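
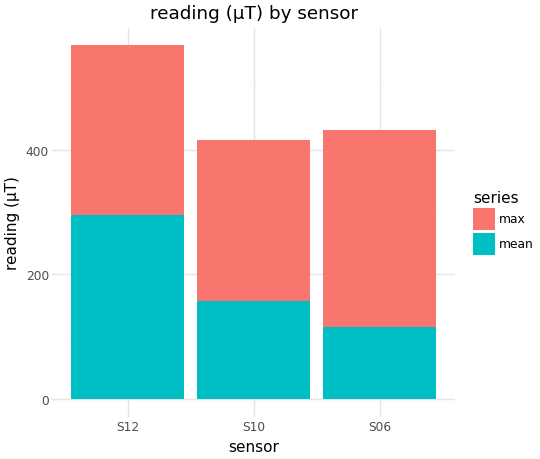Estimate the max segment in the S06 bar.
≈ 350

max top ≈ 450, bottom ≈ 100; segment ≈ 350.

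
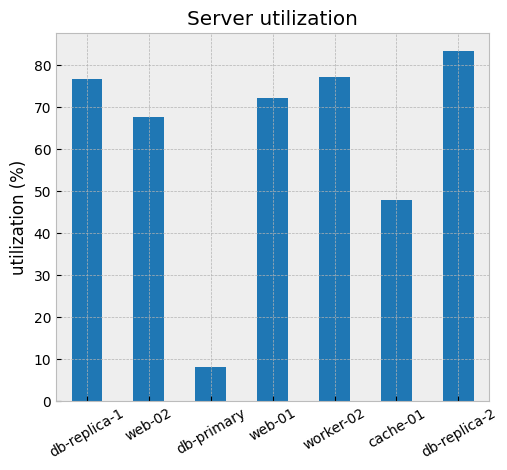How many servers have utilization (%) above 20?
Above 20: db-replica-1, web-02, web-01, worker-02, cache-01, db-replica-2.

6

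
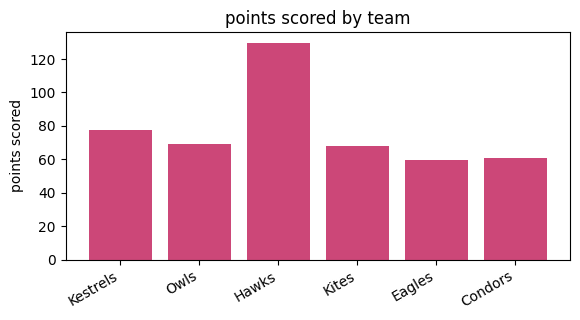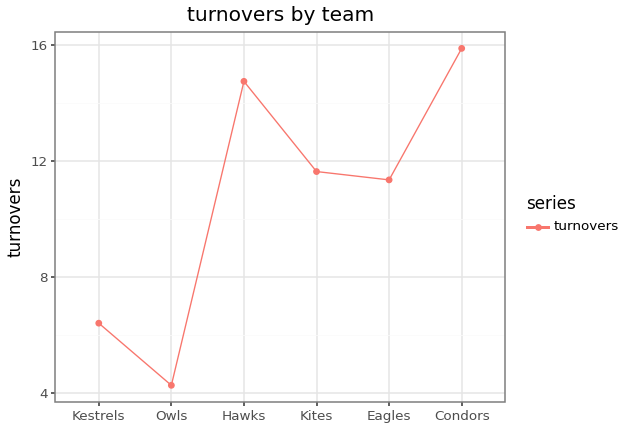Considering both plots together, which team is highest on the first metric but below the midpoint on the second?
Chart 2 median turnovers ≈ 12; below-median teams: Kestrels, Owls, Eagles. Among those, Kestrels has the highest points scored (≈ 80).

Kestrels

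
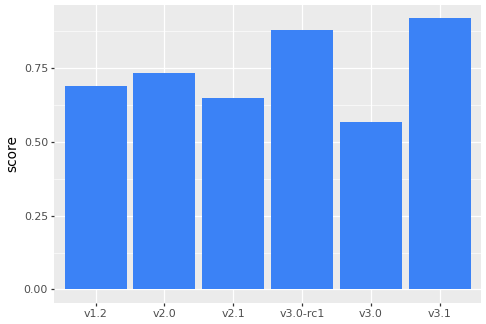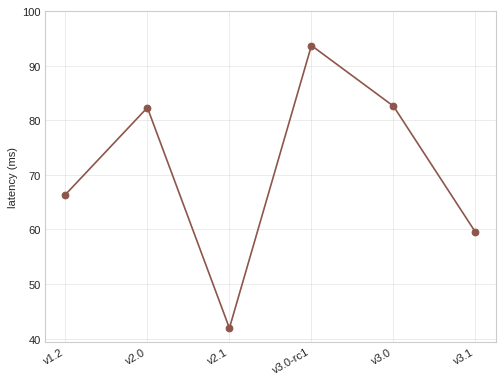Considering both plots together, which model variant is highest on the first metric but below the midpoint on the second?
Chart 2 median latency (ms) ≈ 70; below-median model variants: v1.2, v2.1, v3.1. Among those, v3.1 has the highest score (≈ 0.9).

v3.1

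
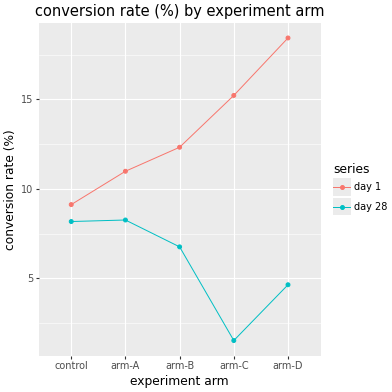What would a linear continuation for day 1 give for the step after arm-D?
≈ 21

Last three: 12, 16, 18 → slope ≈ 3/step → next ≈ 21.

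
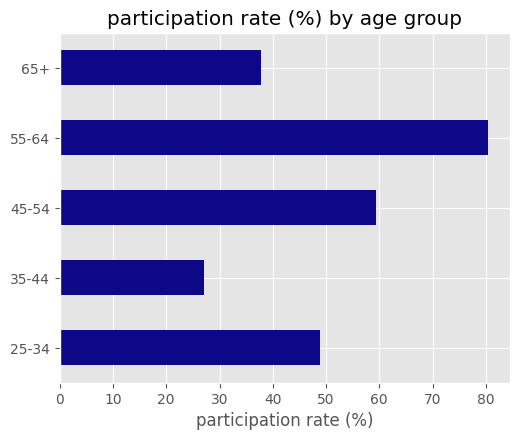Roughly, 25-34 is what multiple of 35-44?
≈ 1.67×

25-34 ≈ 50, 35-44 ≈ 30; 50/30 ≈ 1.67.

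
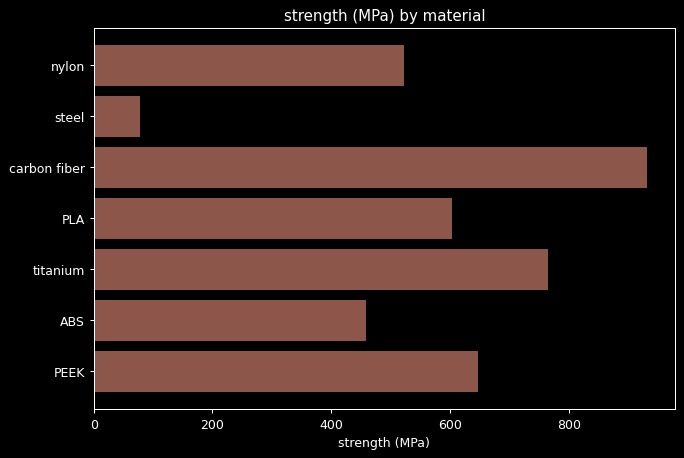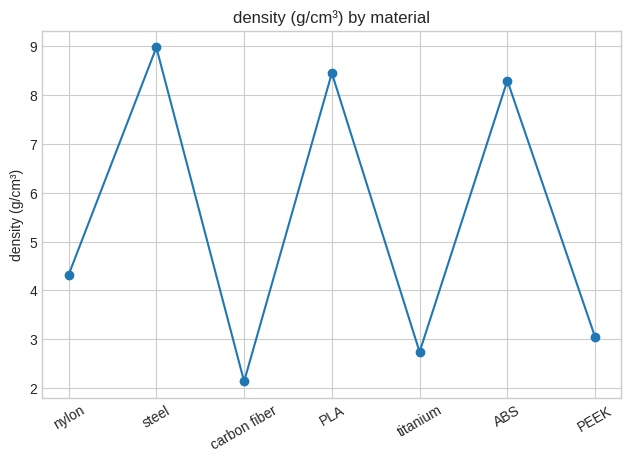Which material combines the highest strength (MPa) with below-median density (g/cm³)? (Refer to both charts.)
Chart 2 median density (g/cm³) ≈ 4; below-median materials: carbon fiber, titanium, PEEK. Among those, carbon fiber has the highest strength (MPa) (≈ 900).

carbon fiber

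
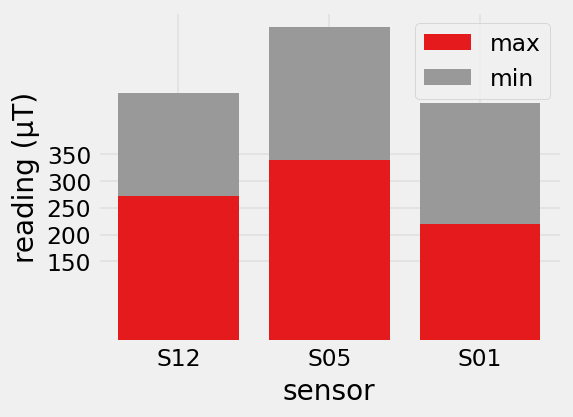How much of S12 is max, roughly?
≈ 250

max top ≈ 250, bottom ≈ 0; segment ≈ 250.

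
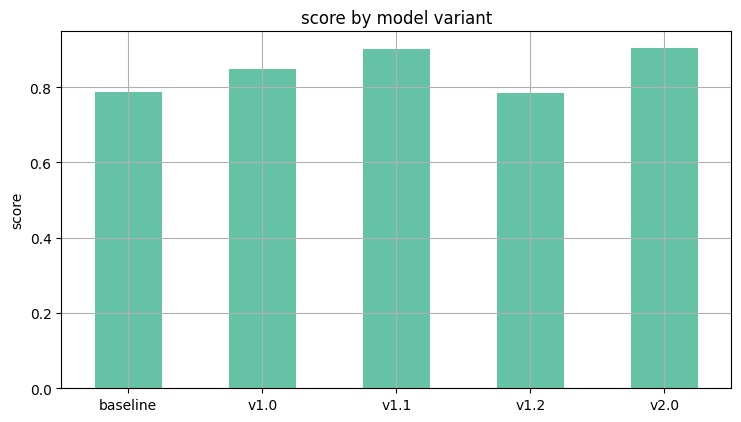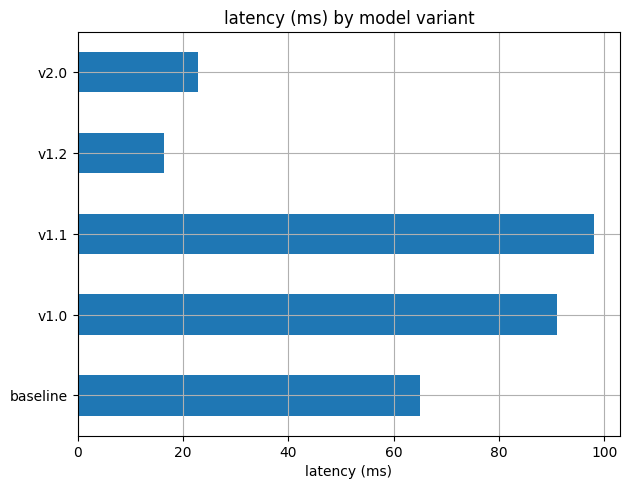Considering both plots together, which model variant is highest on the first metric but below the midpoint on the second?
Chart 2 median latency (ms) ≈ 60; below-median model variants: v1.2, v2.0. Among those, v2.0 has the highest score (≈ 0.9).

v2.0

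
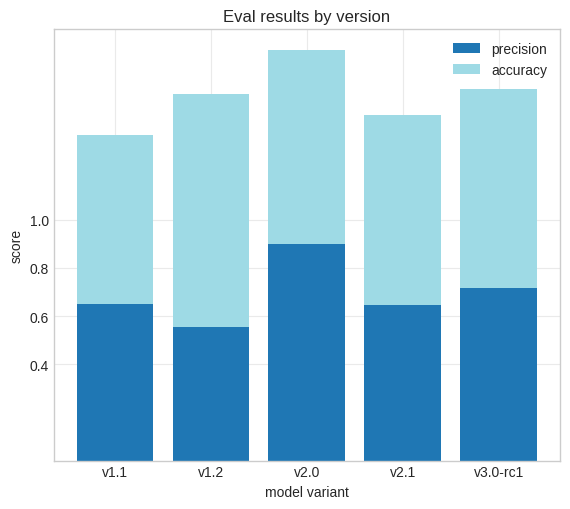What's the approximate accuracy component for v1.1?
accuracy top ≈ 1.4, bottom ≈ 0.6; segment ≈ 0.8.

≈ 0.8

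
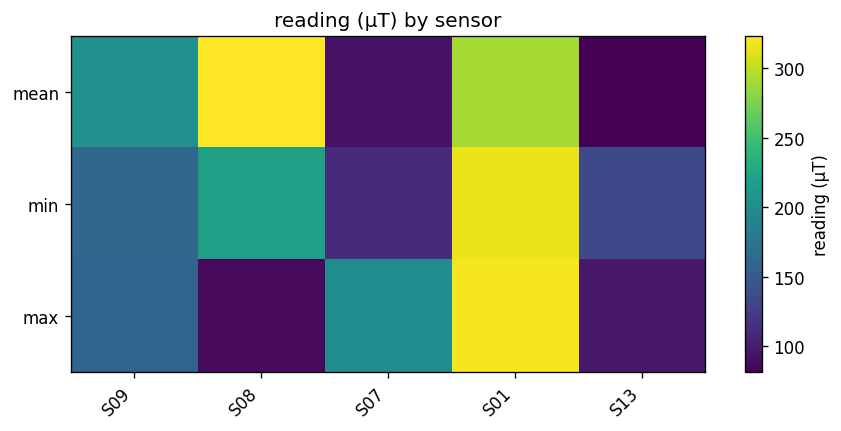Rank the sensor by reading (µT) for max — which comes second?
Top 3 for max: S01 ≈ 325, S07 ≈ 200, S09 ≈ 150.

S07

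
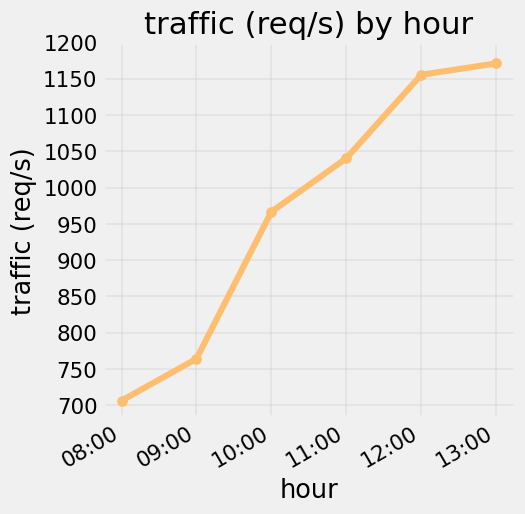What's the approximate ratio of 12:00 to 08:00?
≈ 1.64×

12:00 ≈ 1150, 08:00 ≈ 700; 1150/700 ≈ 1.64.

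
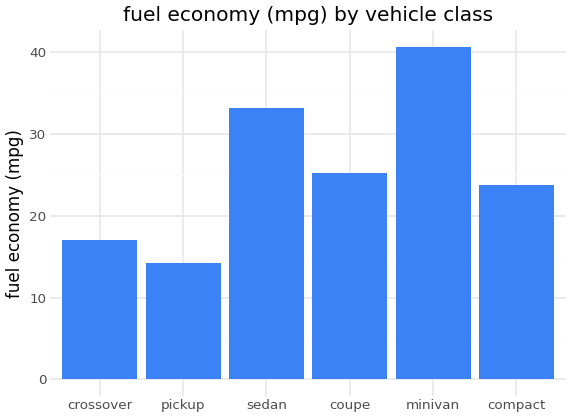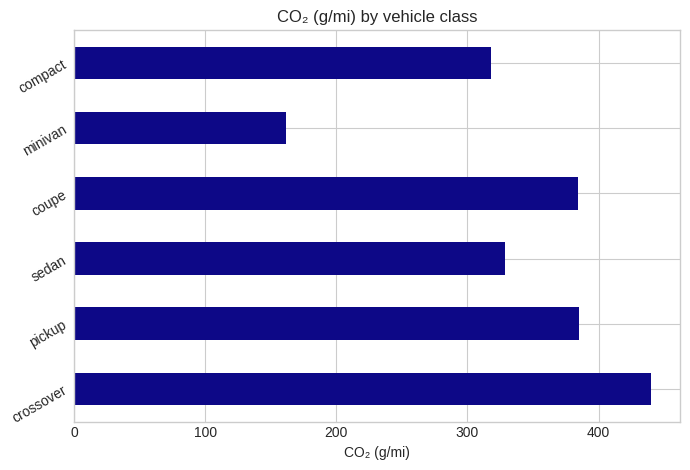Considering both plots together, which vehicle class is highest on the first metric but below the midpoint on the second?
minivan

Chart 2 median CO₂ (g/mi) ≈ 350; below-median vehicle classes: sedan, minivan, compact. Among those, minivan has the highest fuel economy (mpg) (≈ 40).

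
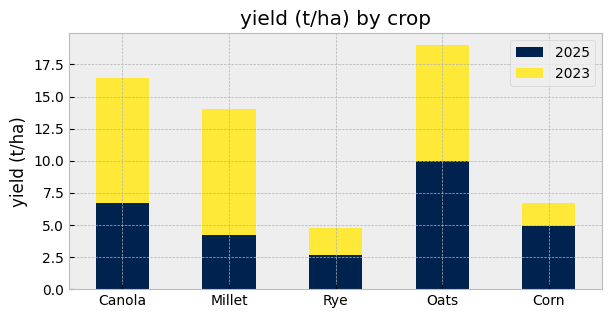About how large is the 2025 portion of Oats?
2025 top ≈ 10, bottom ≈ 0; segment ≈ 10.

≈ 10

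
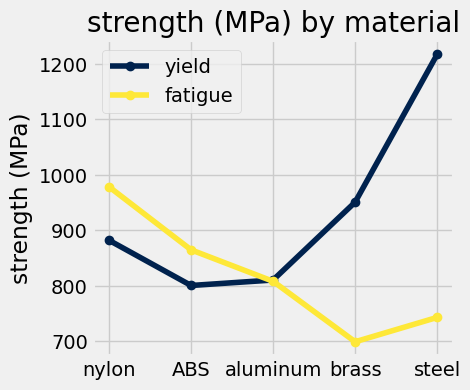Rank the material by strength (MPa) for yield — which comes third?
nylon

Top 4 for yield: steel ≈ 1200, brass ≈ 950, nylon ≈ 900, aluminum ≈ 800.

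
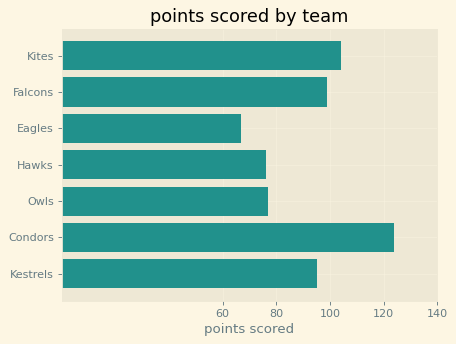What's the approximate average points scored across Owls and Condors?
(80 + 120) / 2 ≈ 100.

≈ 100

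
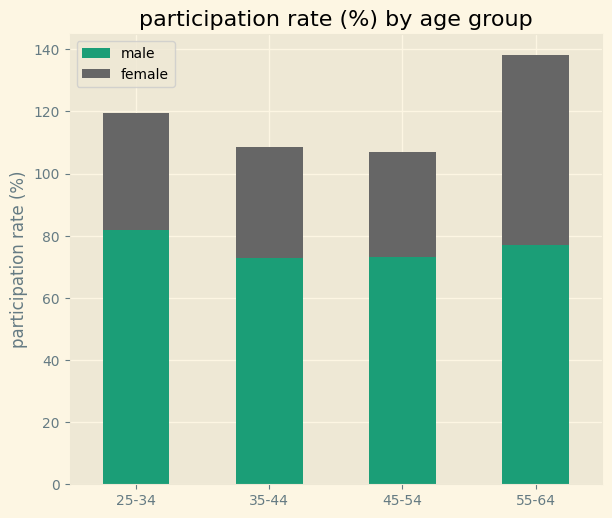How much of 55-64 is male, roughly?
≈ 80

male top ≈ 80, bottom ≈ 0; segment ≈ 80.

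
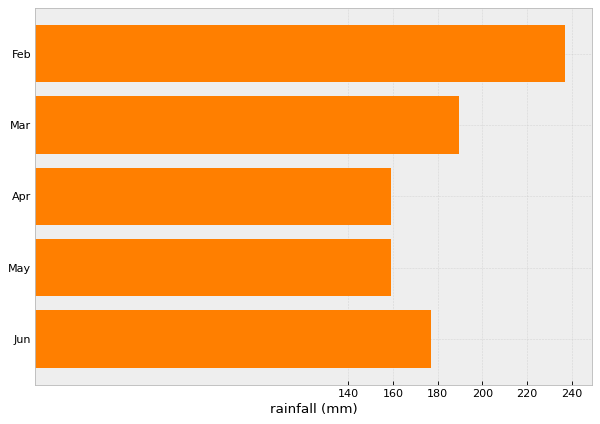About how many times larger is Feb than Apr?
Feb ≈ 240, Apr ≈ 160; 240/160 ≈ 1.5.

≈ 1.5×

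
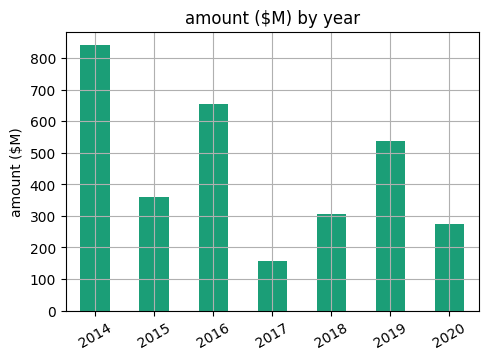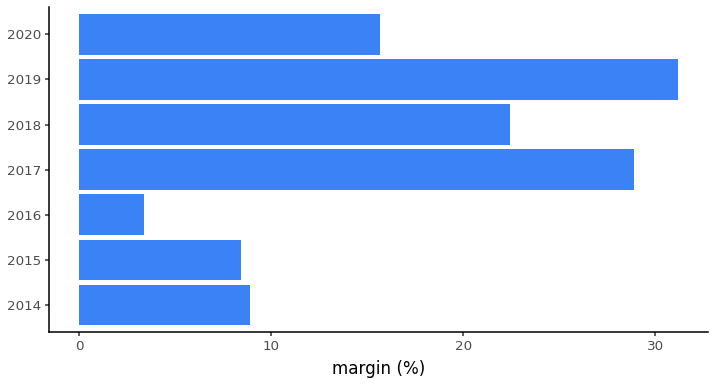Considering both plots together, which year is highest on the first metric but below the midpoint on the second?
Chart 2 median margin (%) ≈ 15; below-median years: 2014, 2015, 2016. Among those, 2014 has the highest amount ($M) (≈ 800).

2014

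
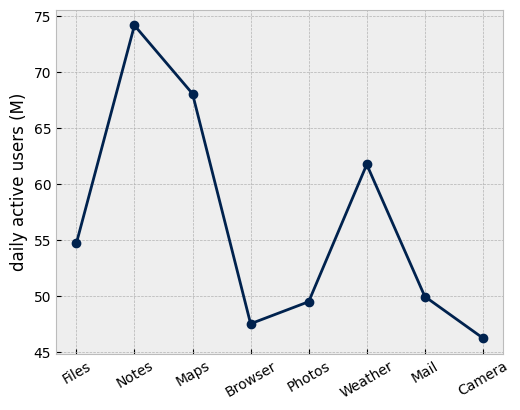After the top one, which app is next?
Top 3: Notes ≈ 75, Maps ≈ 70, Weather ≈ 60.

Maps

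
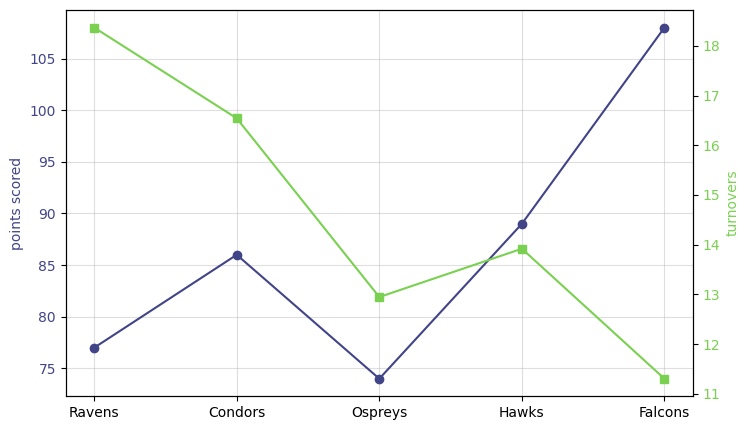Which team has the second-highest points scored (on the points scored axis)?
Top 3 (on the points scored axis): Falcons ≈ 110, Hawks ≈ 90, Condors ≈ 85.

Hawks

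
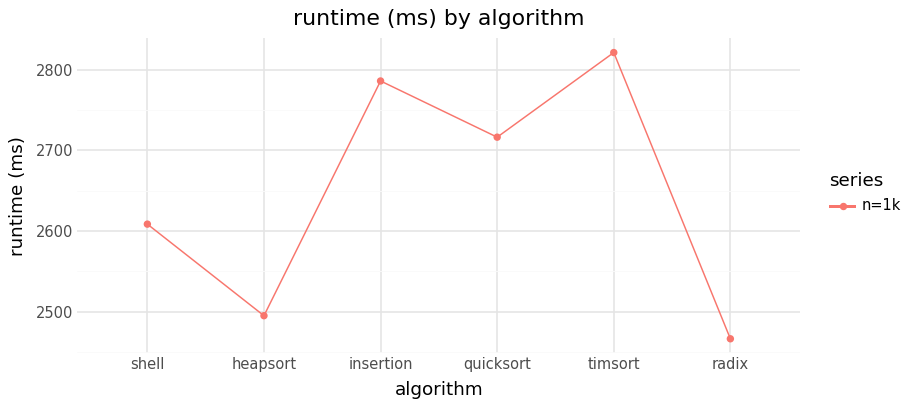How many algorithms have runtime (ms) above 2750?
2

Above 2750: insertion, timsort.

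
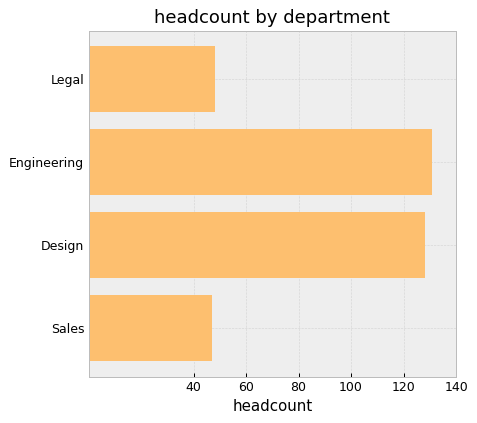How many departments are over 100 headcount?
Above 100: Engineering, Design.

2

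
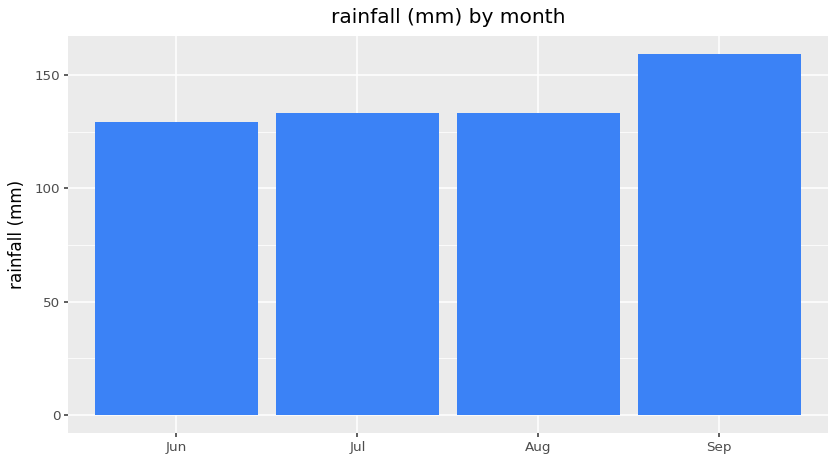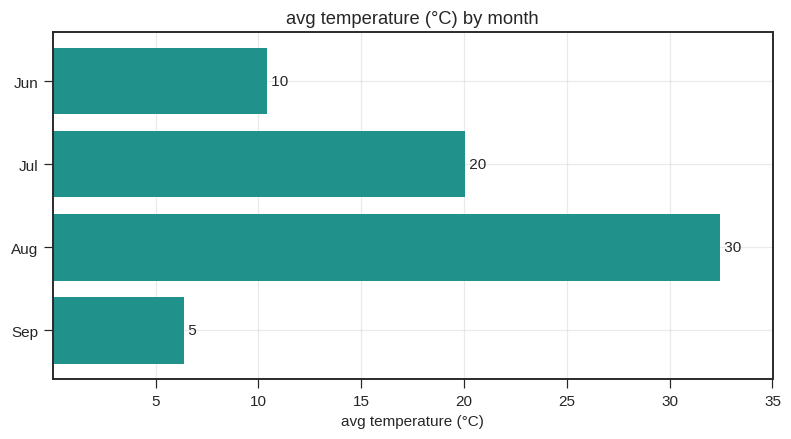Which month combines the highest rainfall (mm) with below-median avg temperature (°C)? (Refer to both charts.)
Sep

Chart 2 median avg temperature (°C) ≈ 15; below-median months: Jun, Sep. Among those, Sep has the highest rainfall (mm) (≈ 160).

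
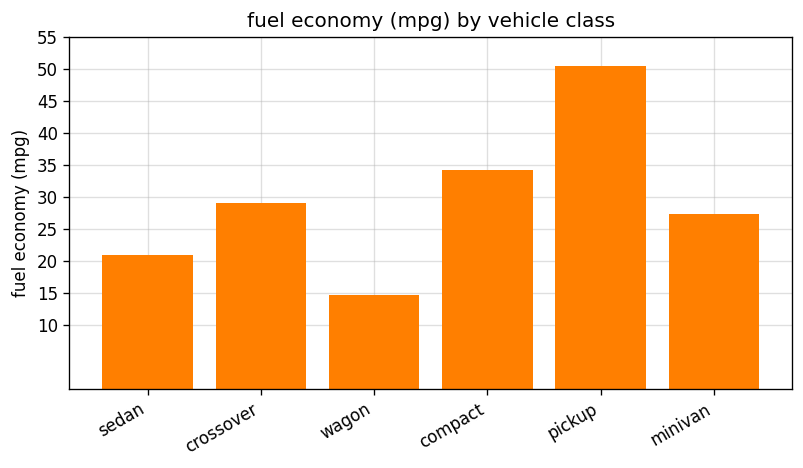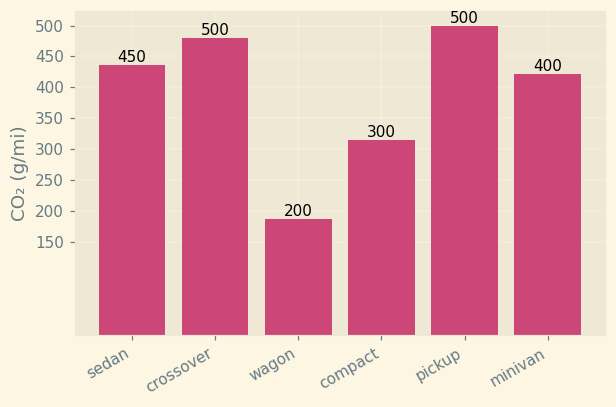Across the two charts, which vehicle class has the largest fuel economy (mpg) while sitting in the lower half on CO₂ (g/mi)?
Chart 2 median CO₂ (g/mi) ≈ 450; below-median vehicle classes: wagon, compact, minivan. Among those, compact has the highest fuel economy (mpg) (≈ 35).

compact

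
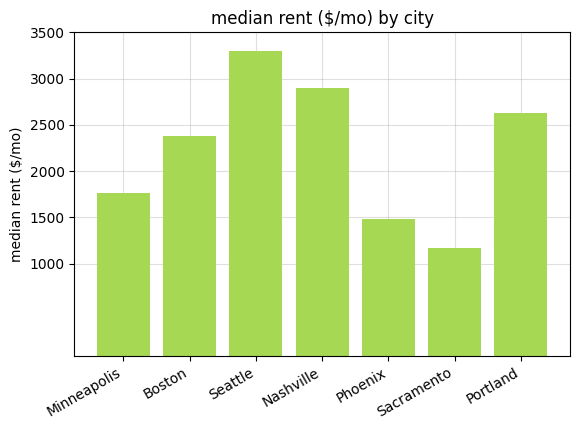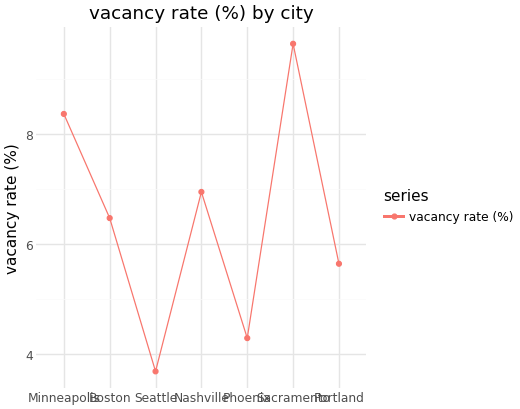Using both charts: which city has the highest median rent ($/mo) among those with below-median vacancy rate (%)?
Seattle

Chart 2 median vacancy rate (%) ≈ 6; below-median cities: Seattle, Phoenix, Portland. Among those, Seattle has the highest median rent ($/mo) (≈ 3500).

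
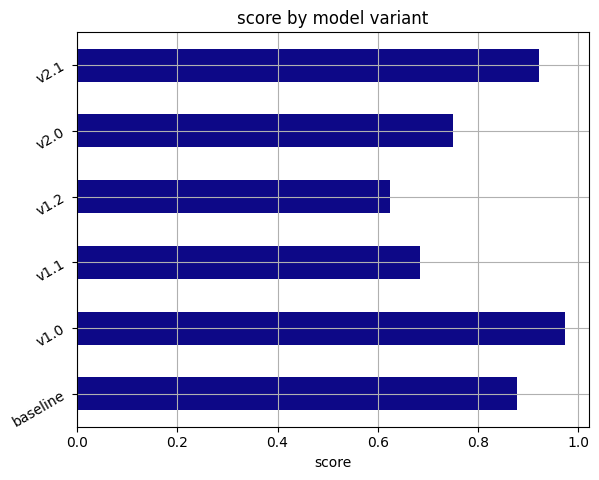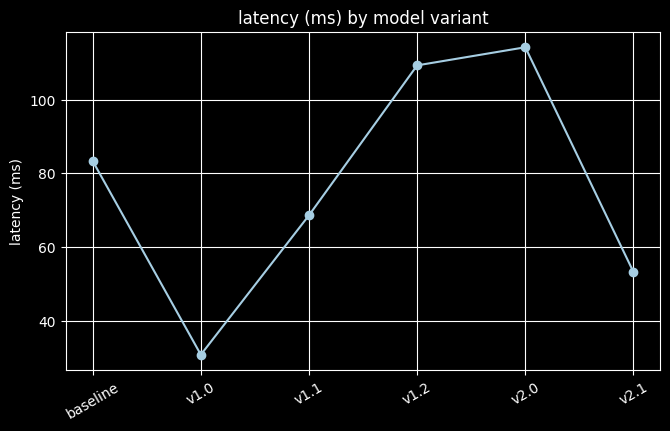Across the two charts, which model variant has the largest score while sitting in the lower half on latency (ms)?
v1.0

Chart 2 median latency (ms) ≈ 80; below-median model variants: v1.0, v1.1, v2.1. Among those, v1.0 has the highest score (≈ 1).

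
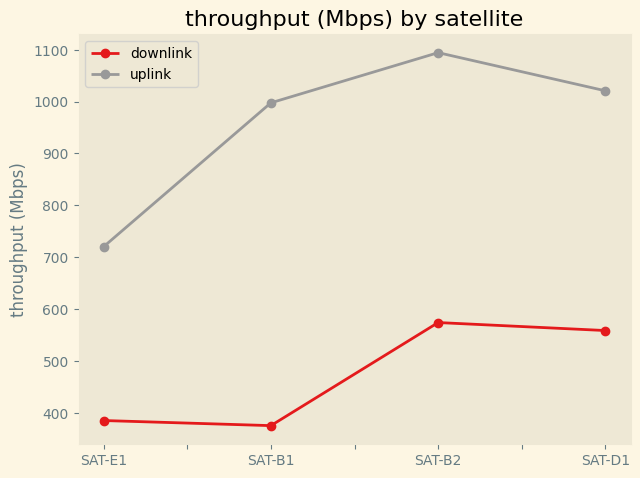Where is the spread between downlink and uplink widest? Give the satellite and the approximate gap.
SAT-B1, ≈ 600 Mbps

SAT-B1: downlink ≈ 400, uplink ≈ 1000 → gap ≈ 600. Next-largest (SAT-B2) is only ≈ 500.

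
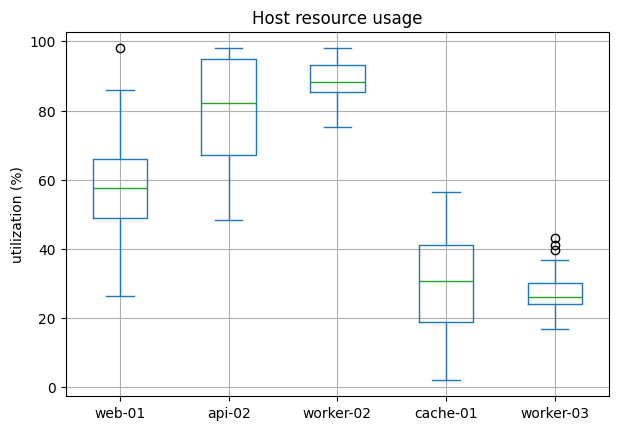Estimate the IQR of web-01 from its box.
≈ 20

Q3 ≈ 70, Q1 ≈ 50; IQR ≈ 20.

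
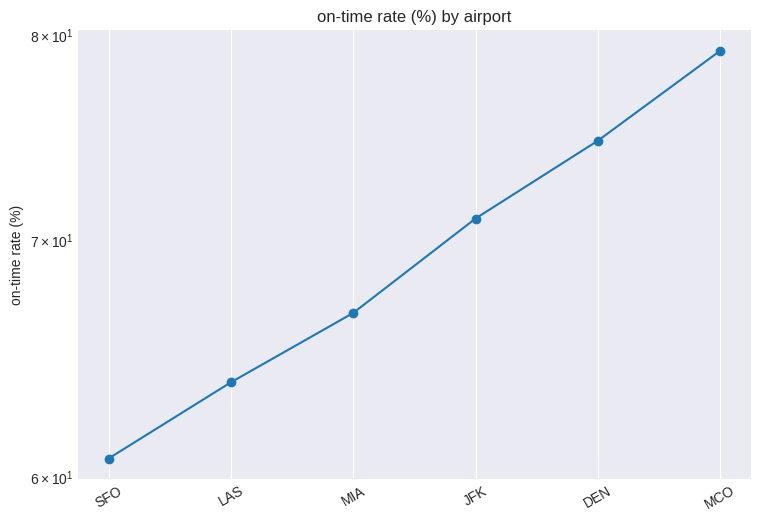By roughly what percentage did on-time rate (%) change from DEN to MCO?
DEN ≈ 74, MCO ≈ 80; (80 − 74) / 74 ≈ +8.1%.

≈ +8.1%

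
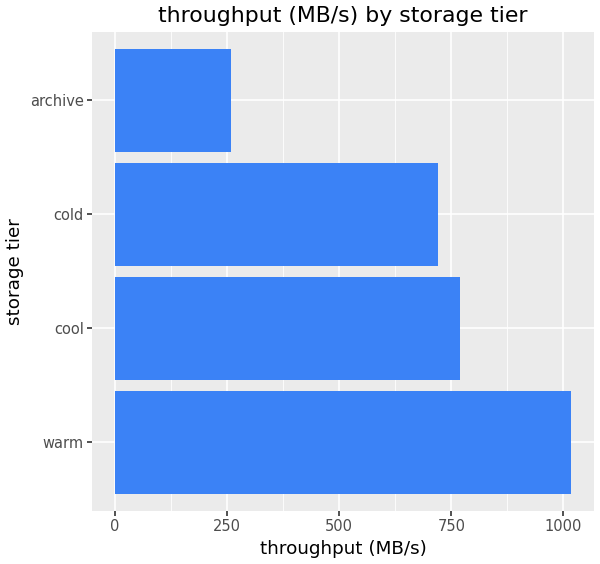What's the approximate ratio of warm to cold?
warm ≈ 1000, cold ≈ 700; 1000/700 ≈ 1.43.

≈ 1.43×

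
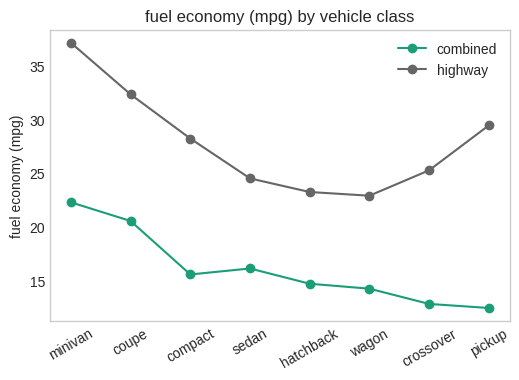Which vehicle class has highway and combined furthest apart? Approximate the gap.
pickup: highway ≈ 30, combined ≈ 10 → gap ≈ 20. Next-largest (minivan) is only ≈ 15.

pickup, ≈ 20 mpg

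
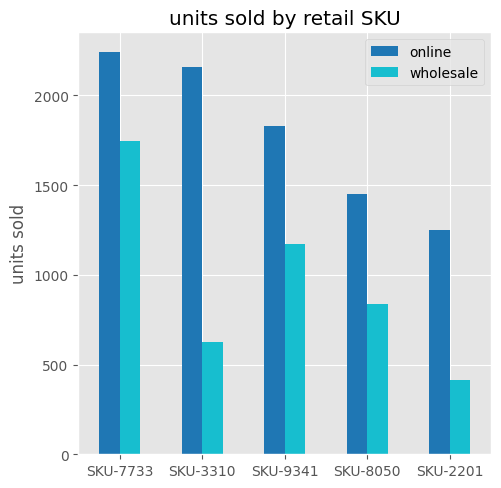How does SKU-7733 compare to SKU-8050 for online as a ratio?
≈ 1.57×

SKU-7733 ≈ 2200, SKU-8050 ≈ 1400; 2200/1400 ≈ 1.57.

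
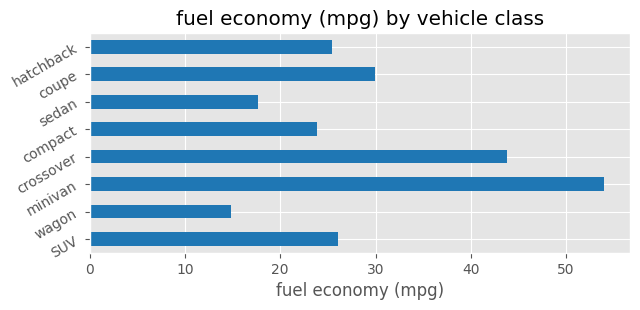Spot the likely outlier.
minivan ≈ 55; the rest sit between ≈ 15 and ≈ 45.

minivan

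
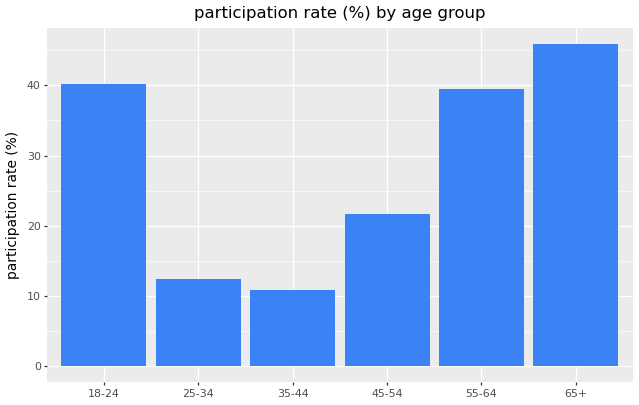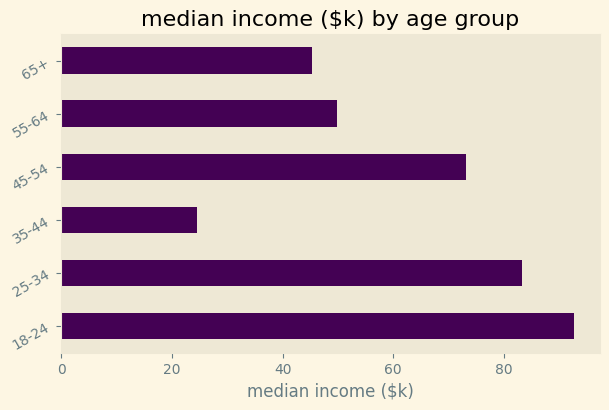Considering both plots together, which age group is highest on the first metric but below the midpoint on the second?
Chart 2 median median income ($k) ≈ 60; below-median age groups: 35-44, 55-64, 65+. Among those, 65+ has the highest participation rate (%) (≈ 45).

65+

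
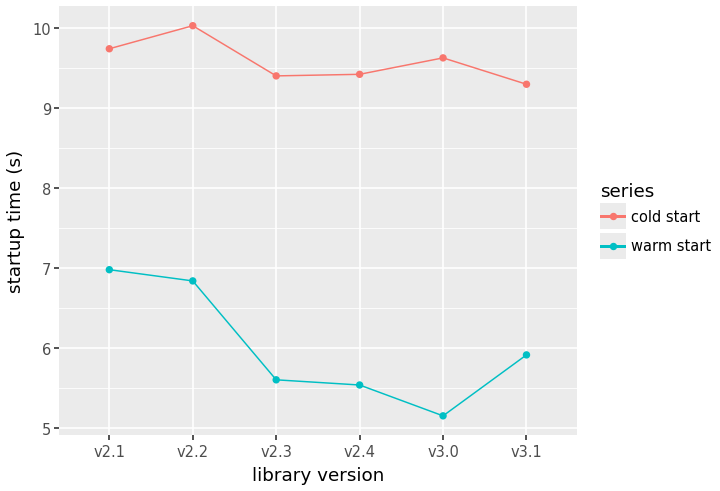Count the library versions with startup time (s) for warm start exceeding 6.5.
Above 6.5: v2.1, v2.2.

2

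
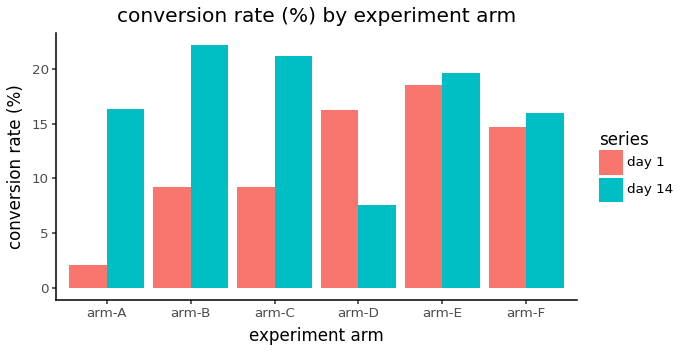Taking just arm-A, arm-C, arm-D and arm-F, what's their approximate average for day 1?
(2 + 10 + 16 + 14) / 4 ≈ 10.

≈ 10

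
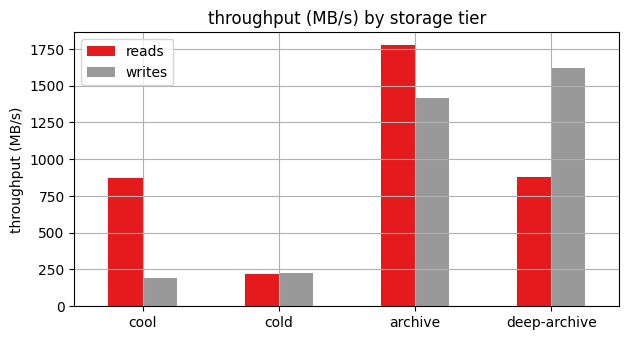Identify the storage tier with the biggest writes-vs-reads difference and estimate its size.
deep-archive, ≈ 800 MB/s

deep-archive: writes ≈ 1600, reads ≈ 800 → gap ≈ 800. Next-largest (cool) is only ≈ 600.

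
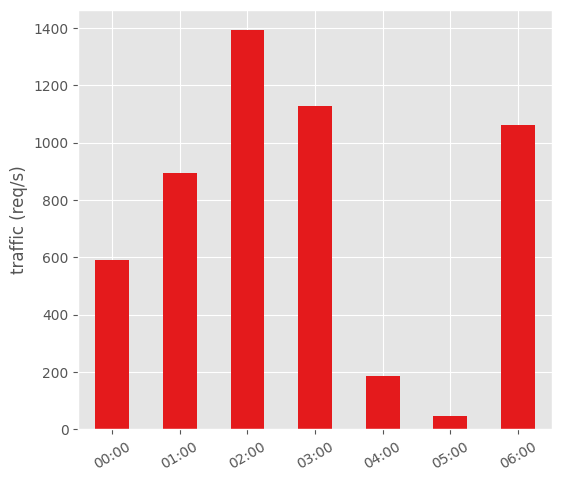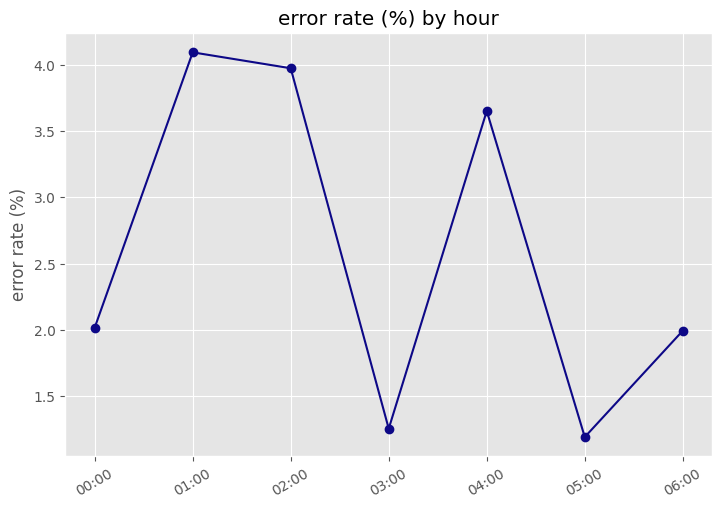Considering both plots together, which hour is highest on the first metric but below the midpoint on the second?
03:00

Chart 2 median error rate (%) ≈ 2; below-median hours: 03:00, 05:00, 06:00. Among those, 03:00 has the highest traffic (req/s) (≈ 1200).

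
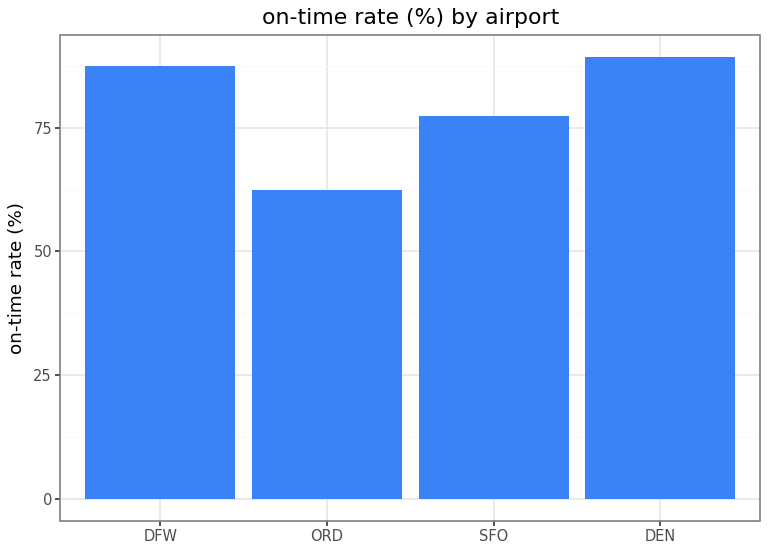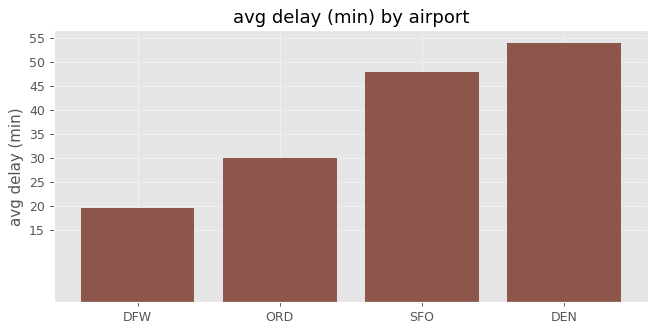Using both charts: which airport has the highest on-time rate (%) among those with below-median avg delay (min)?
Chart 2 median avg delay (min) ≈ 40; below-median airports: DFW, ORD. Among those, DFW has the highest on-time rate (%) (≈ 90).

DFW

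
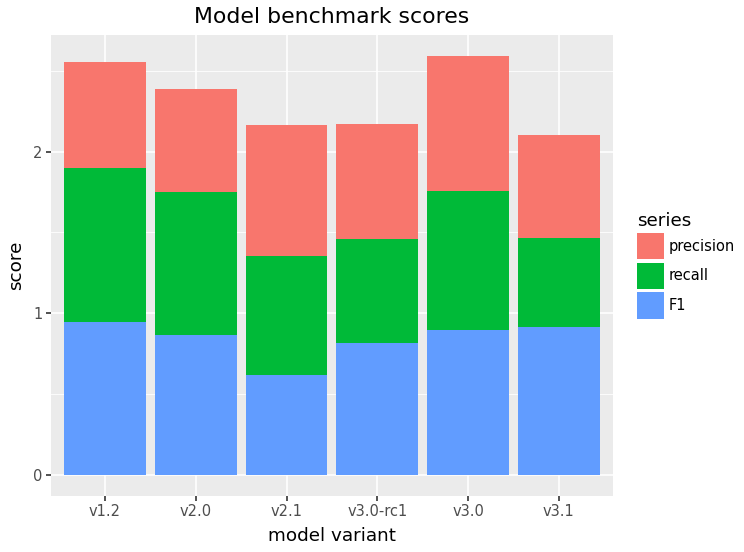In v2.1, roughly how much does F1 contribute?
≈ 0.5

F1 top ≈ 0.5, bottom ≈ 0.0; segment ≈ 0.5.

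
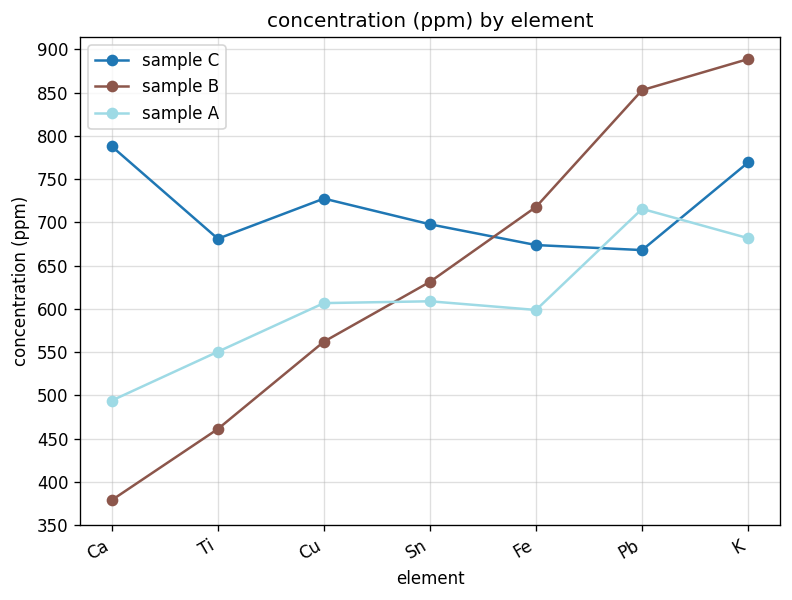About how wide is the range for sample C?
Max Ca ≈ 800, min Pb ≈ 650; range ≈ 150.

≈ 150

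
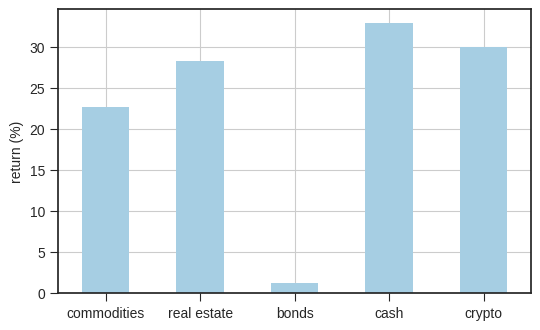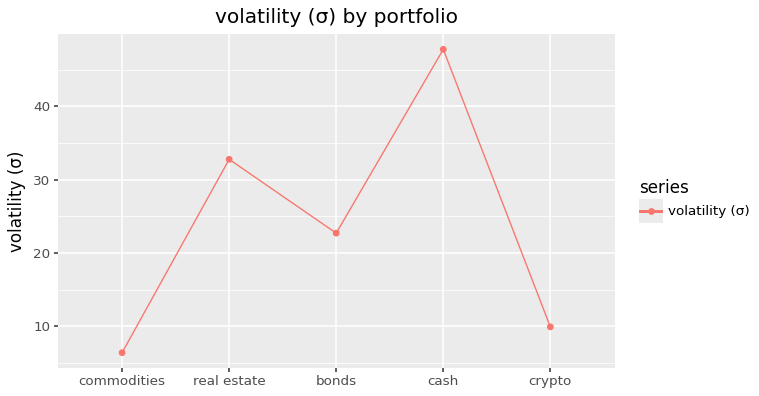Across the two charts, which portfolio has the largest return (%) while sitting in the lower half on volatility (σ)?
crypto

Chart 2 median volatility (σ) ≈ 25; below-median portfolios: commodities, crypto. Among those, crypto has the highest return (%) (≈ 30).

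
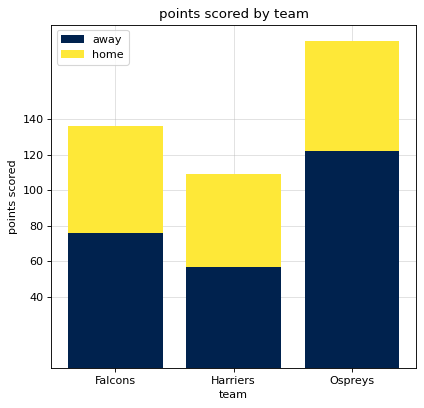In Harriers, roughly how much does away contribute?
away top ≈ 60, bottom ≈ 0; segment ≈ 60.

≈ 60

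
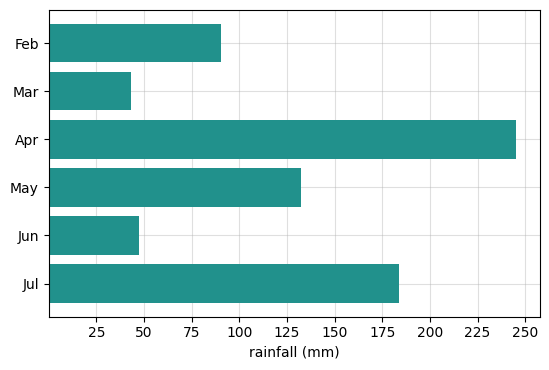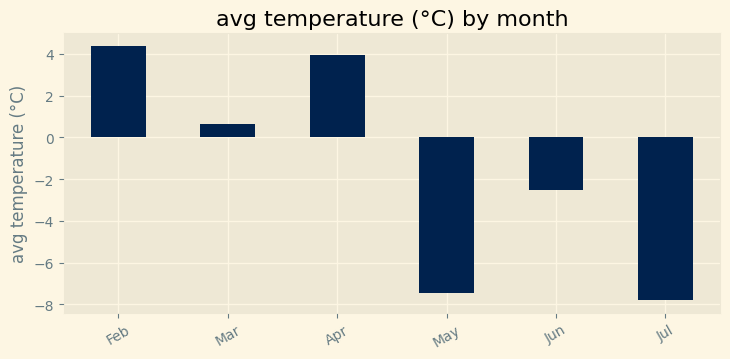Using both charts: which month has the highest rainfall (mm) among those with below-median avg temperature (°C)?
Chart 2 median avg temperature (°C) ≈ -1; below-median months: May, Jun, Jul. Among those, Jul has the highest rainfall (mm) (≈ 175).

Jul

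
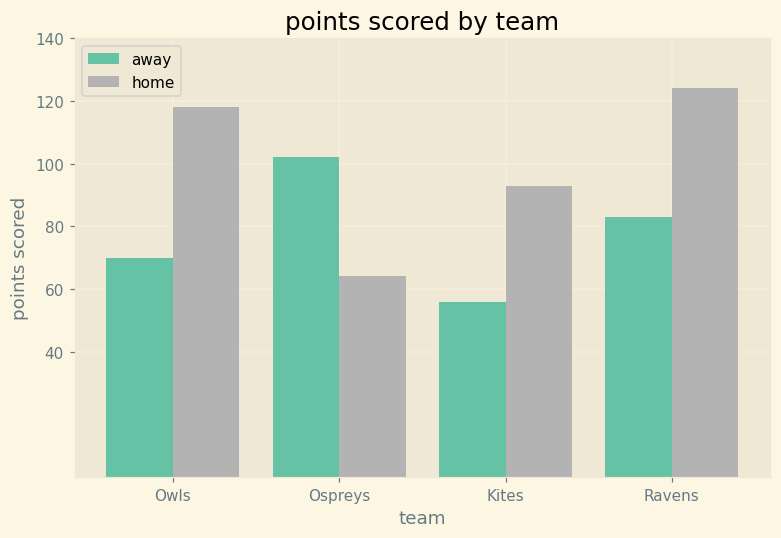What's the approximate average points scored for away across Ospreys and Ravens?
≈ 90

(100 + 80) / 2 ≈ 90.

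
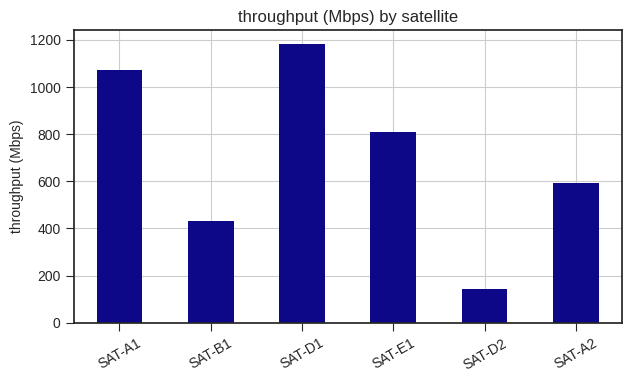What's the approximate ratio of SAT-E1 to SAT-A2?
SAT-E1 ≈ 800, SAT-A2 ≈ 600; 800/600 ≈ 1.33.

≈ 1.33×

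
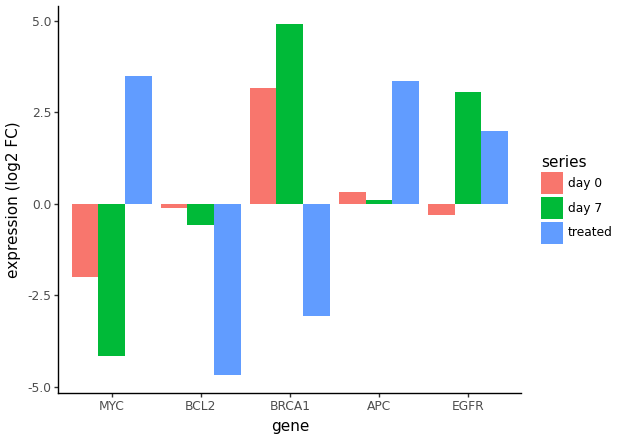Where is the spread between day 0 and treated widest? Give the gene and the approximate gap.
BRCA1, ≈ 6 log2 FC

BRCA1: day 0 ≈ 3, treated ≈ -3 → gap ≈ 6. Next-largest (MYC) is only ≈ 5.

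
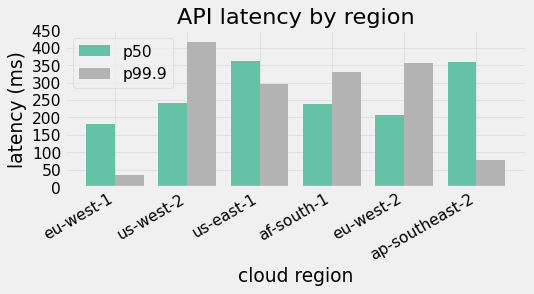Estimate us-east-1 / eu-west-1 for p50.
≈ 1.75×

us-east-1 ≈ 350, eu-west-1 ≈ 200; 350/200 ≈ 1.75.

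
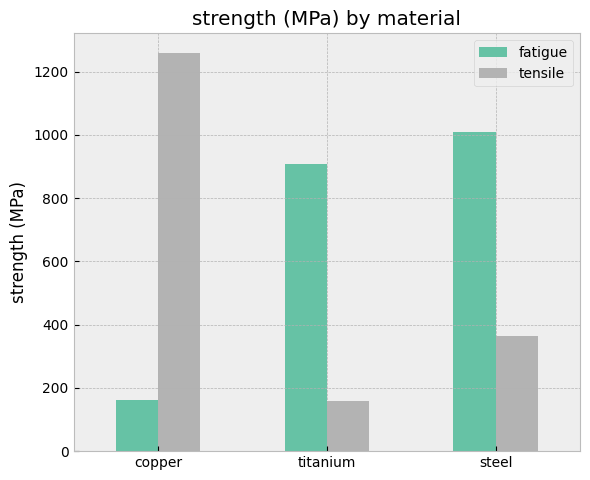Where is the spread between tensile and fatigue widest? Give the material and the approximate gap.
copper, ≈ 1000 MPa

copper: tensile ≈ 1200, fatigue ≈ 200 → gap ≈ 1000. Next-largest (titanium) is only ≈ 800.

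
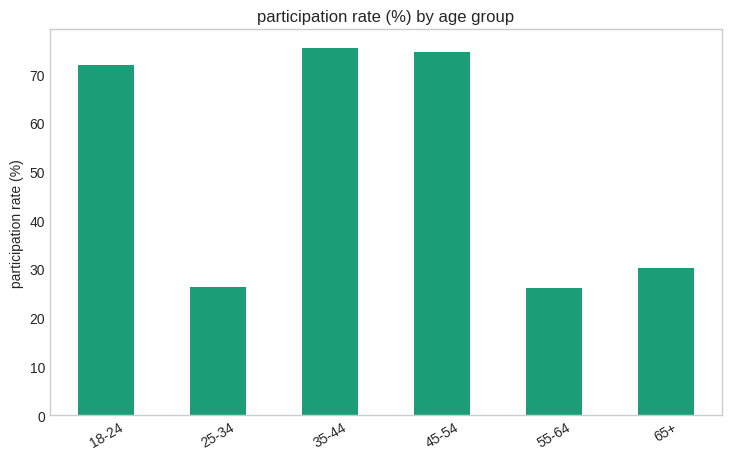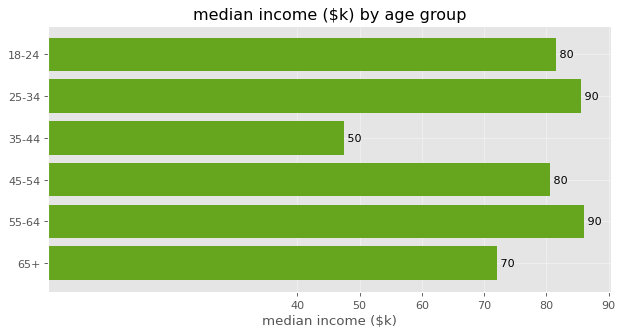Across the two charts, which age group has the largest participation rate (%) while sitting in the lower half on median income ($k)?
Chart 2 median median income ($k) ≈ 80; below-median age groups: 35-44, 45-54, 65+. Among those, 35-44 has the highest participation rate (%) (≈ 80).

35-44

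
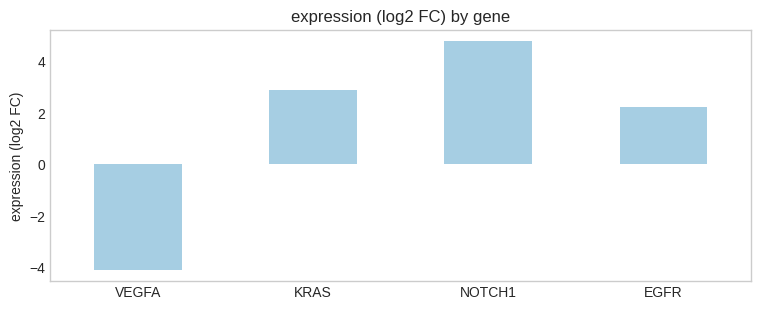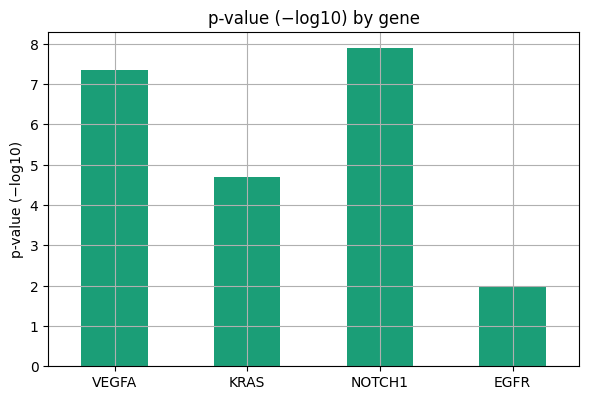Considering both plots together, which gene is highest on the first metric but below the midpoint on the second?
Chart 2 median p-value (−log10) ≈ 6; below-median genes: KRAS, EGFR. Among those, KRAS has the highest expression (log2 FC) (≈ 3).

KRAS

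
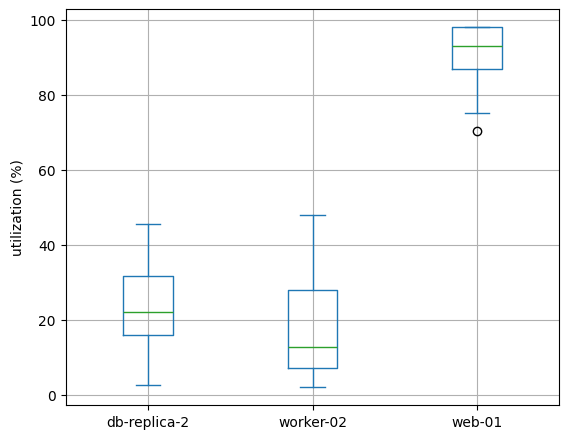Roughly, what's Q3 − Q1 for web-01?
≈ 10

Q3 ≈ 100, Q1 ≈ 90; IQR ≈ 10.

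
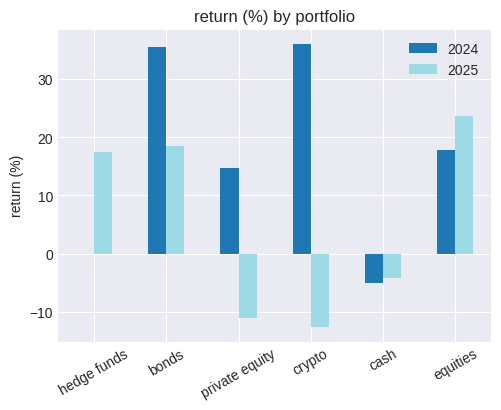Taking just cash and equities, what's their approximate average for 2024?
(-5 + 20) / 2 ≈ 8.

≈ 8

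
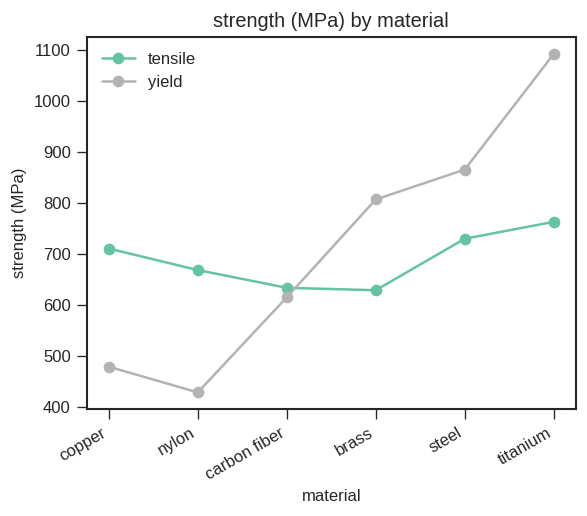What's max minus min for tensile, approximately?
Max titanium ≈ 800, min brass ≈ 600; range ≈ 200.

≈ 200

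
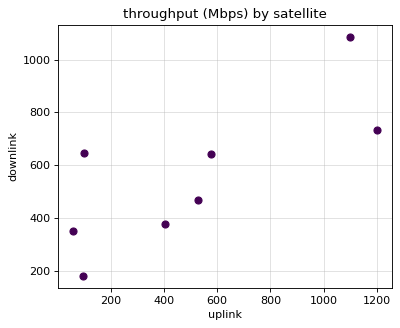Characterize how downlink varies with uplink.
positive, strong

Points are positively correlated; strong (|r| ≈ 0.8).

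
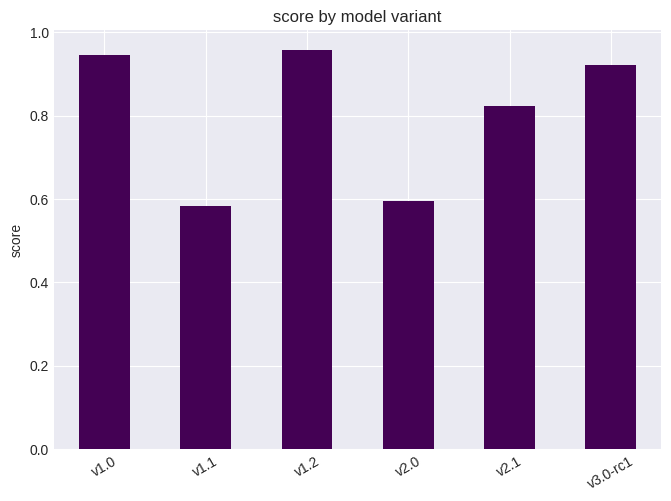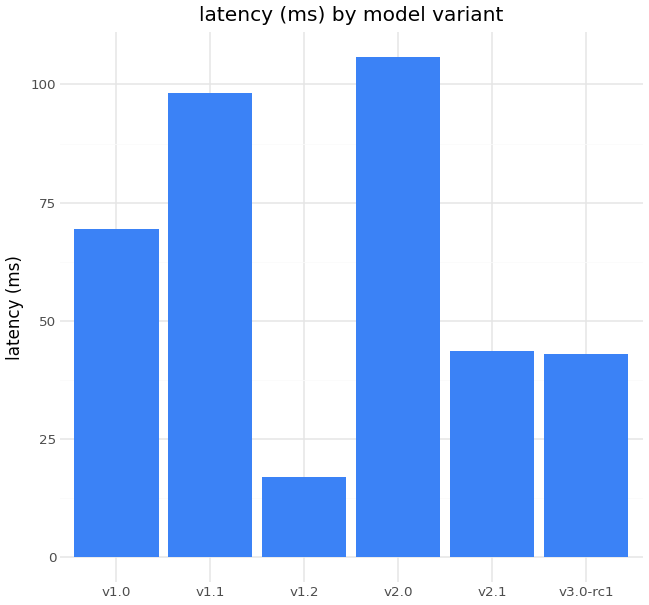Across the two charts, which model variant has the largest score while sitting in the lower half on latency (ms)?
Chart 2 median latency (ms) ≈ 60; below-median model variants: v1.2, v2.1, v3.0-rc1. Among those, v1.2 has the highest score (≈ 1).

v1.2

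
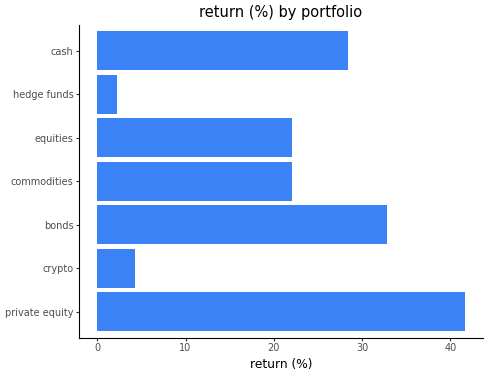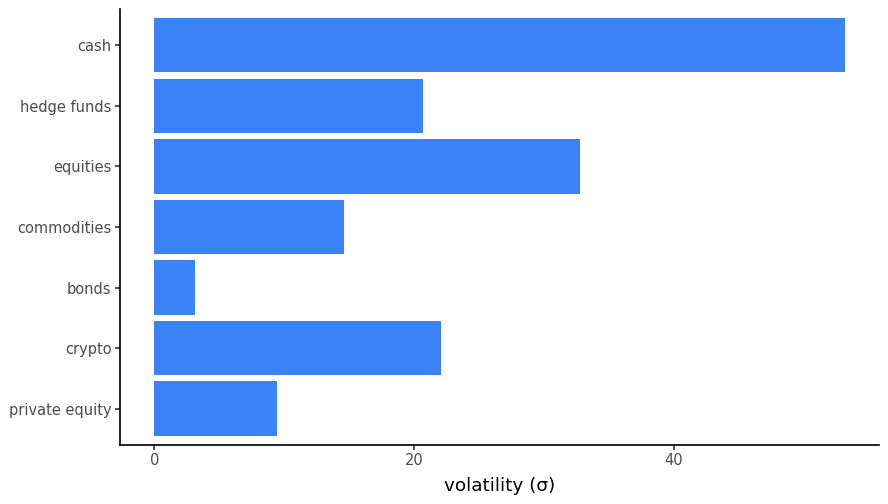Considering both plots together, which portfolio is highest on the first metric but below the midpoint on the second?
private equity

Chart 2 median volatility (σ) ≈ 20; below-median portfolios: private equity, bonds, commodities. Among those, private equity has the highest return (%) (≈ 40).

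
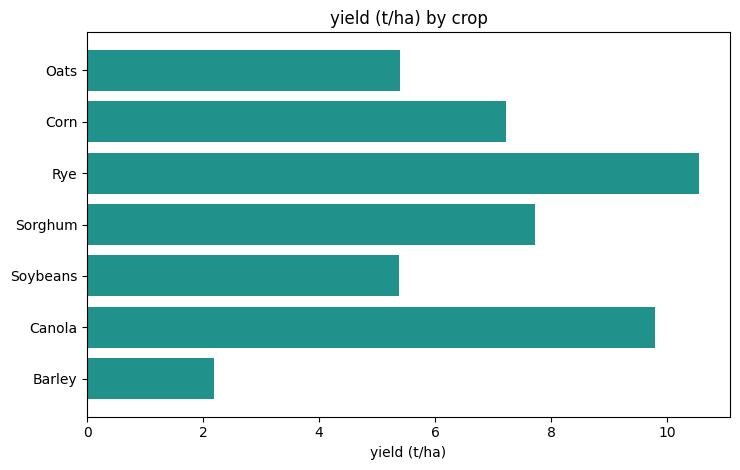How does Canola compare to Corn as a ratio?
Canola ≈ 10, Corn ≈ 7; 10/7 ≈ 1.43.

≈ 1.43×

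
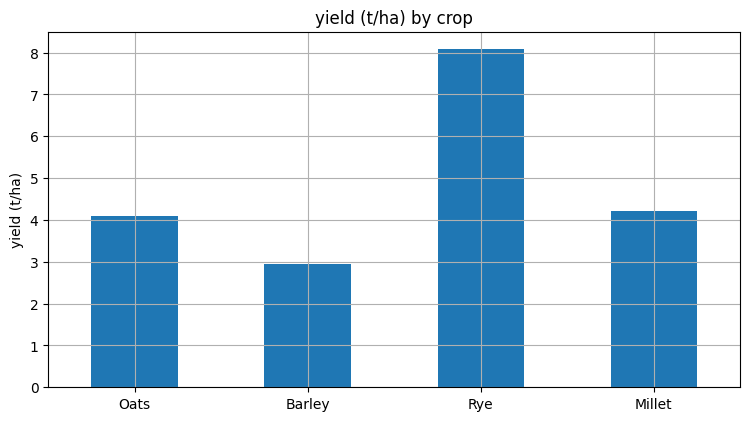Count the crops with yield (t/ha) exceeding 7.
Above 7: Rye.

1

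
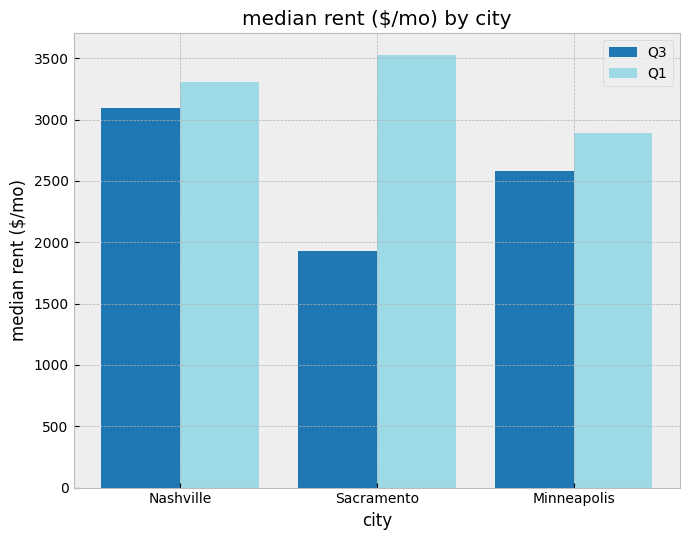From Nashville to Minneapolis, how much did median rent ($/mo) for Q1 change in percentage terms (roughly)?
≈ -14.3%

Nashville ≈ 3500, Minneapolis ≈ 3000; (3000 − 3500) / 3500 ≈ -14.3%.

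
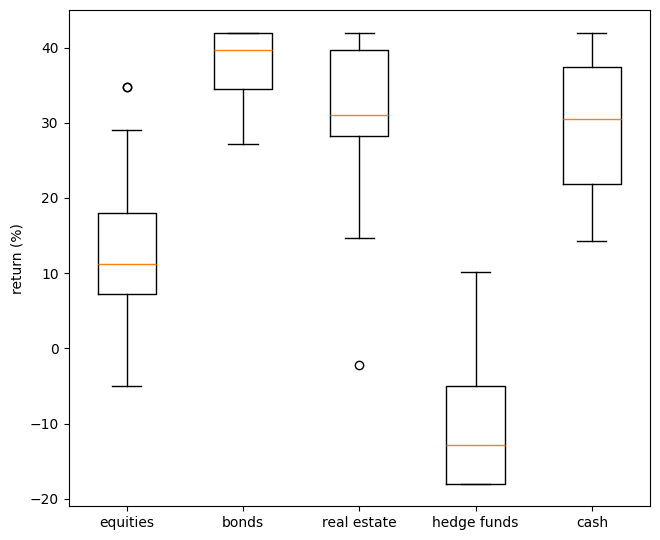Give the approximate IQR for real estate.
Q3 ≈ 40, Q1 ≈ 30; IQR ≈ 10.

≈ 10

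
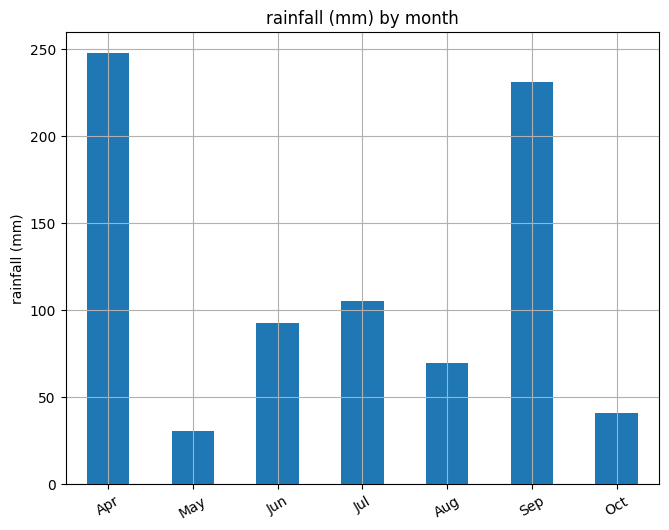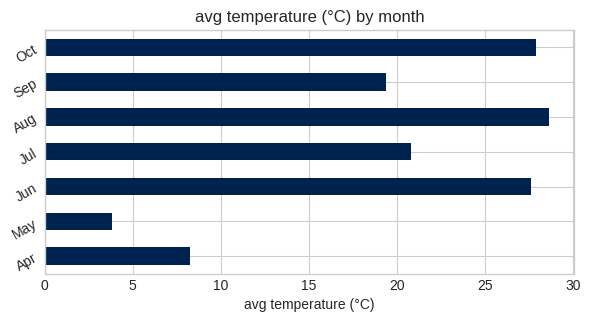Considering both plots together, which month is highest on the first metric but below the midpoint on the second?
Chart 2 median avg temperature (°C) ≈ 20; below-median months: Apr, May, Sep. Among those, Apr has the highest rainfall (mm) (≈ 250).

Apr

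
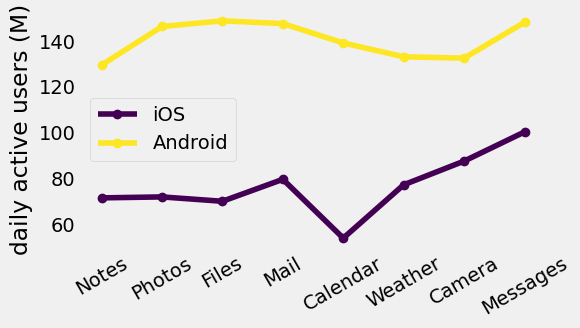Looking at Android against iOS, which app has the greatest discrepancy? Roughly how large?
Calendar: Android ≈ 140, iOS ≈ 50 → gap ≈ 90. Next-largest (Files) is only ≈ 80.

Calendar, ≈ 90 M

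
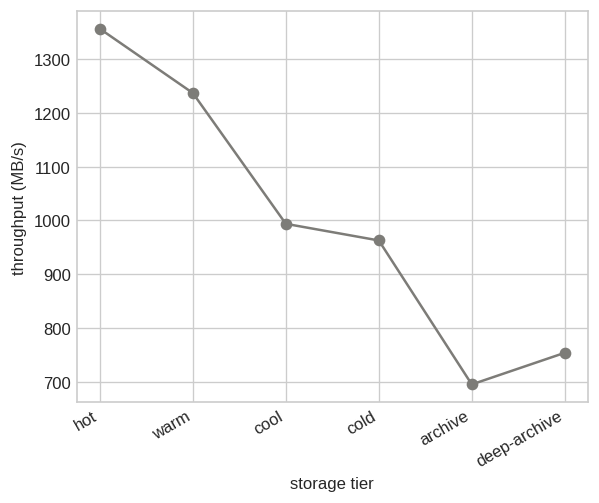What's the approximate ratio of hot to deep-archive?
hot ≈ 1400, deep-archive ≈ 800; 1400/800 ≈ 1.75.

≈ 1.75×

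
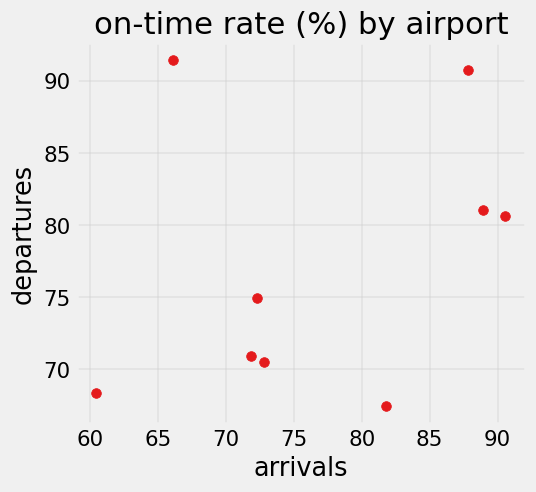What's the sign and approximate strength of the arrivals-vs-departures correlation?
Points are positively correlated; weak (|r| ≈ 0.3).

positive, weak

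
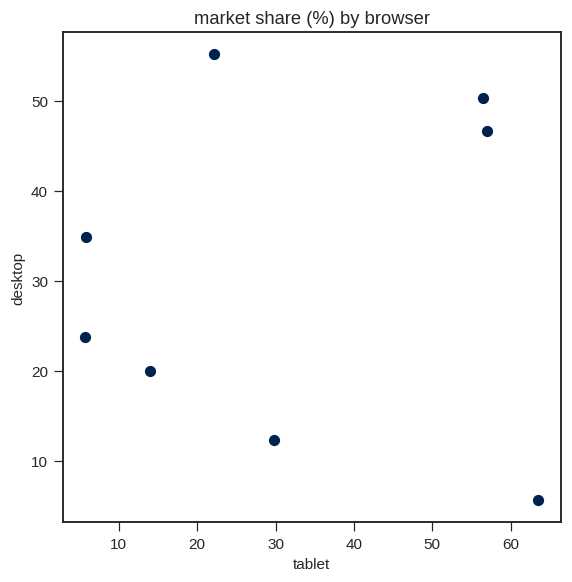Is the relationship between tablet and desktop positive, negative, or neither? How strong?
no clear correlation

Points are roughly uncorrelated; weak (|r| ≈ 0.0).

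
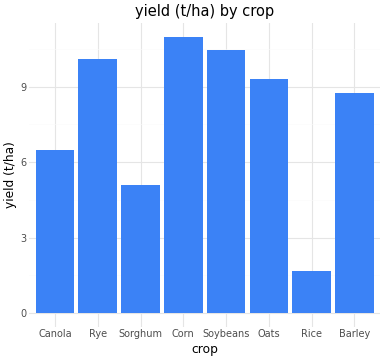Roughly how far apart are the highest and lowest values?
Max Corn ≈ 11, min Rice ≈ 2; range ≈ 9.

≈ 9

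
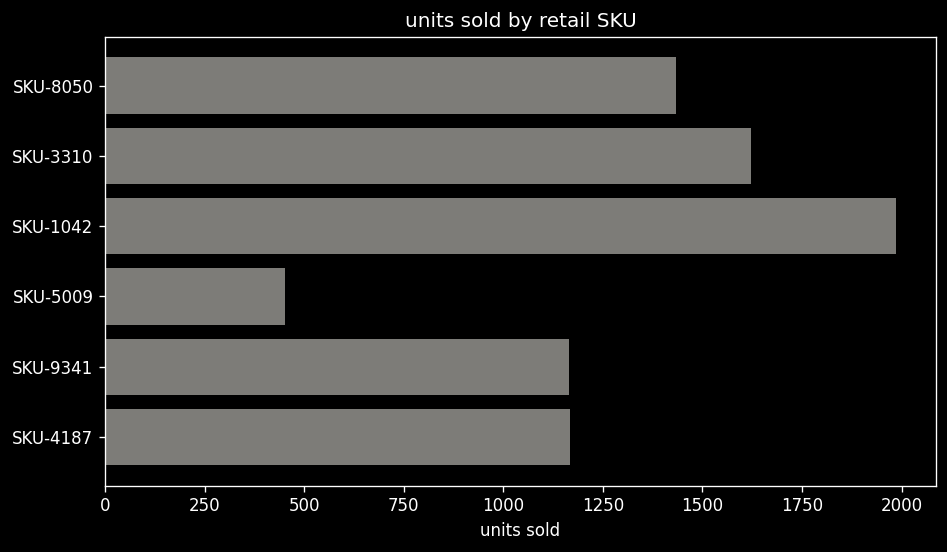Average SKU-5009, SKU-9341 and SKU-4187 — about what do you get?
≈ 933

(400 + 1200 + 1200) / 3 ≈ 933.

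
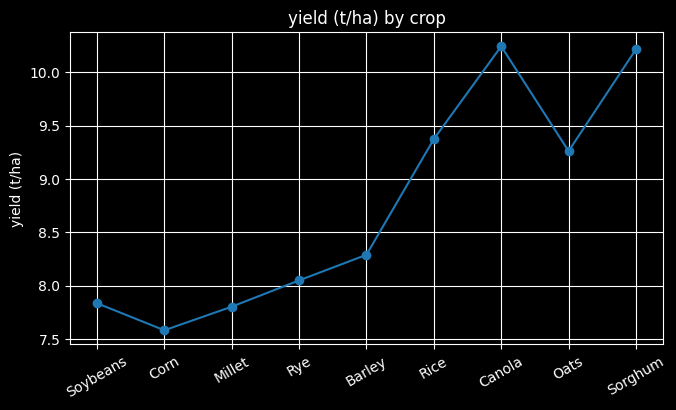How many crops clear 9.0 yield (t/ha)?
Above 9.0: Rice, Canola, Oats, Sorghum.

4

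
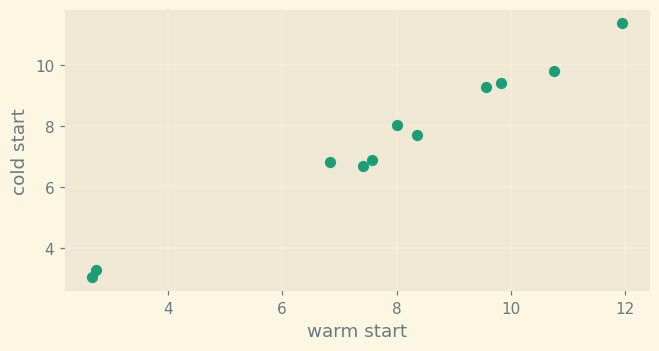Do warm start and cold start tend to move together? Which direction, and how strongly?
Points are positively correlated; strong (|r| ≈ 1.0).

positive, strong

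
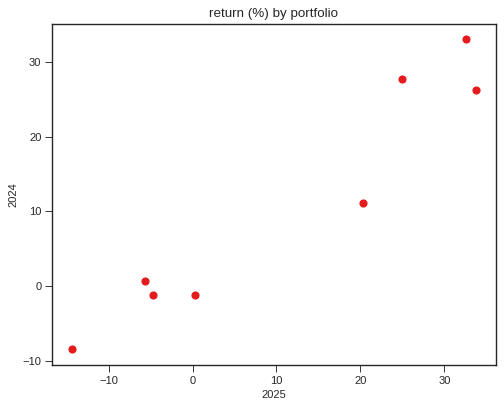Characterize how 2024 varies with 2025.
positive, strong

Points are positively correlated; strong (|r| ≈ 1.0).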